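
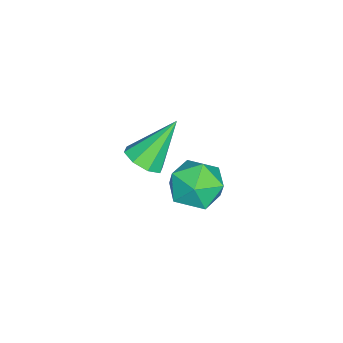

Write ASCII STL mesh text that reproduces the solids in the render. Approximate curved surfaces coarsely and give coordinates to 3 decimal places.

solid 
facet normal 0.439 -0.450 -0.778
outer loop
vertex 1.086 0.217 1.239
vertex 0.483 -0.103 1.084
vertex 0.783 0.503 0.903
endloop
endfacet
facet normal 0.508 0.826 0.245
outer loop
vertex 1.086 0.217 1.239
vertex 0.783 0.503 0.903
vertex -0.303 0.703 2.476
endloop
endfacet
facet normal 0.439 -0.450 -0.778
outer loop
vertex 0.783 0.503 0.903
vertex 0.483 -0.103 1.084
vertex 0.304 0.435 0.672
endloop
endfacet
facet normal -0.060 0.984 -0.166
outer loop
vertex 0.783 0.503 0.903
vertex 0.304 0.435 0.672
vertex -0.303 0.703 2.476
endloop
endfacet
facet normal 0.438 -0.450 -0.778
outer loop
vertex 0.304 0.435 0.672
vertex 0.483 -0.103 1.084
vertex -0.07 0.052 0.683
endloop
endfacet
facet normal -0.681 0.656 -0.327
outer loop
vertex 0.304 0.435 0.672
vertex -0.07 0.052 0.683
vertex -0.303 0.703 2.476
endloop
endfacet
facet normal 0.438 -0.449 -0.778
outer loop
vertex -0.07 0.052 0.683
vertex 0.483 -0.103 1.084
vertex -0.121 -0.422 0.928
endloop
endfacet
facet normal -0.989 0.034 -0.141
outer loop
vertex -0.07 0.052 0.683
vertex -0.121 -0.422 0.928
vertex -0.303 0.703 2.476
endloop
endfacet
facet normal 0.439 -0.451 -0.777
outer loop
vertex -0.121 -0.422 0.928
vertex 0.483 -0.103 1.084
vertex 0.182 -0.708 1.265
endloop
endfacet
facet normal -0.806 -0.520 0.283
outer loop
vertex -0.121 -0.422 0.928
vertex 0.182 -0.708 1.265
vertex -0.303 0.703 2.476
endloop
endfacet
facet normal 0.438 -0.451 -0.778
outer loop
vertex 0.182 -0.708 1.265
vertex 0.483 -0.103 1.084
vertex 0.661 -0.64 1.495
endloop
endfacet
facet normal -0.238 -0.678 0.695
outer loop
vertex 0.182 -0.708 1.265
vertex 0.661 -0.64 1.495
vertex -0.303 0.703 2.476
endloop
endfacet
facet normal 0.440 -0.450 -0.778
outer loop
vertex 0.661 -0.64 1.495
vertex 0.483 -0.103 1.084
vertex 1.035 -0.257 1.485
endloop
endfacet
facet normal 0.382 -0.351 0.855
outer loop
vertex 0.661 -0.64 1.495
vertex 1.035 -0.257 1.485
vertex -0.303 0.703 2.476
endloop
endfacet
facet normal 0.439 -0.451 -0.777
outer loop
vertex 1.035 -0.257 1.485
vertex 0.483 -0.103 1.084
vertex 1.086 0.217 1.239
endloop
endfacet
facet normal 0.691 0.273 0.669
outer loop
vertex 1.035 -0.257 1.485
vertex 1.086 0.217 1.239
vertex -0.303 0.703 2.476
endloop
endfacet
facet normal -0.747 0.070 0.662
outer loop
vertex -2.053 1.564 -1.454
vertex -1.988 0.562 -1.275
vertex -1.436 1.216 -0.721
endloop
endfacet
facet normal -0.372 0.677 0.635
outer loop
vertex -2.053 1.564 -1.454
vertex -1.436 1.216 -0.721
vertex -1.123 1.966 -1.337
endloop
endfacet
facet normal -0.393 0.919 -0.037
outer loop
vertex -2.053 1.564 -1.454
vertex -1.123 1.966 -1.337
vertex -1.482 1.775 -2.273
endloop
endfacet
facet normal -0.779 0.462 -0.424
outer loop
vertex -2.053 1.564 -1.454
vertex -1.482 1.775 -2.273
vertex -2.017 0.908 -2.234
endloop
endfacet
facet normal -0.998 -0.063 0.007
outer loop
vertex -2.053 1.564 -1.454
vertex -2.017 0.908 -2.234
vertex -1.988 0.562 -1.275
endloop
endfacet
facet normal 0.306 0.525 0.794
outer loop
vertex -1.123 1.966 -1.337
vertex -1.436 1.216 -0.721
vertex -0.483 1.212 -1.086
endloop
endfacet
facet normal -0.299 -0.457 0.838
outer loop
vertex -1.436 1.216 -0.721
vertex -1.988 0.562 -1.275
vertex -1.018 0.345 -1.047
endloop
endfacet
facet normal -0.706 -0.673 -0.221
outer loop
vertex -1.988 0.562 -1.275
vertex -2.017 0.908 -2.234
vertex -1.377 0.154 -1.983
endloop
endfacet
facet normal -0.351 0.176 -0.920
outer loop
vertex -2.017 0.908 -2.234
vertex -1.482 1.775 -2.273
vertex -1.064 0.904 -2.599
endloop
endfacet
facet normal 0.274 0.916 -0.292
outer loop
vertex -1.482 1.775 -2.273
vertex -1.123 1.966 -1.337
vertex -0.512 1.558 -2.045
endloop
endfacet
facet normal 0.779 -0.462 0.424
outer loop
vertex -0.447 0.556 -1.866
vertex -0.483 1.212 -1.086
vertex -1.018 0.345 -1.047
endloop
endfacet
facet normal 0.393 -0.919 0.037
outer loop
vertex -0.447 0.556 -1.866
vertex -1.018 0.345 -1.047
vertex -1.377 0.154 -1.983
endloop
endfacet
facet normal 0.372 -0.677 -0.635
outer loop
vertex -0.447 0.556 -1.866
vertex -1.377 0.154 -1.983
vertex -1.064 0.904 -2.599
endloop
endfacet
facet normal 0.747 -0.070 -0.662
outer loop
vertex -0.447 0.556 -1.866
vertex -1.064 0.904 -2.599
vertex -0.512 1.558 -2.045
endloop
endfacet
facet normal 0.998 0.063 -0.007
outer loop
vertex -0.447 0.556 -1.866
vertex -0.512 1.558 -2.045
vertex -0.483 1.212 -1.086
endloop
endfacet
facet normal 0.351 -0.176 0.920
outer loop
vertex -1.018 0.345 -1.047
vertex -0.483 1.212 -1.086
vertex -1.436 1.216 -0.721
endloop
endfacet
facet normal -0.274 -0.916 0.292
outer loop
vertex -1.377 0.154 -1.983
vertex -1.018 0.345 -1.047
vertex -1.988 0.562 -1.275
endloop
endfacet
facet normal -0.306 -0.525 -0.794
outer loop
vertex -1.064 0.904 -2.599
vertex -1.377 0.154 -1.983
vertex -2.017 0.908 -2.234
endloop
endfacet
facet normal 0.299 0.457 -0.838
outer loop
vertex -0.512 1.558 -2.045
vertex -1.064 0.904 -2.599
vertex -1.482 1.775 -2.273
endloop
endfacet
facet normal 0.706 0.673 0.221
outer loop
vertex -0.483 1.212 -1.086
vertex -0.512 1.558 -2.045
vertex -1.123 1.966 -1.337
endloop
endfacet

endsolid


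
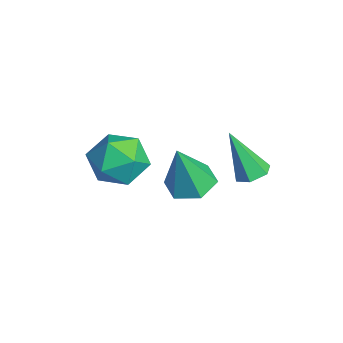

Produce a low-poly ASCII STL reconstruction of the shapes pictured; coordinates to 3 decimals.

solid 
facet normal 0.294 0.346 -0.891
outer loop
vertex 2.001 2.598 -2.334
vertex 1.427 2.869 -2.418
vertex 1.897 3.198 -2.135
endloop
endfacet
facet normal 0.825 -0.044 0.563
outer loop
vertex 2.001 2.598 -2.334
vertex 1.897 3.198 -2.135
vertex 0.853 2.191 -0.682
endloop
endfacet
facet normal 0.294 0.347 -0.891
outer loop
vertex 1.897 3.198 -2.135
vertex 1.427 2.869 -2.418
vertex 1.323 3.468 -2.219
endloop
endfacet
facet normal 0.237 0.710 0.663
outer loop
vertex 1.897 3.198 -2.135
vertex 1.323 3.468 -2.219
vertex 0.853 2.191 -0.682
endloop
endfacet
facet normal 0.294 0.347 -0.891
outer loop
vertex 1.323 3.468 -2.219
vertex 1.427 2.869 -2.418
vertex 0.853 3.139 -2.502
endloop
endfacet
facet normal -0.669 0.660 0.344
outer loop
vertex 1.323 3.468 -2.219
vertex 0.853 3.139 -2.502
vertex 0.853 2.191 -0.682
endloop
endfacet
facet normal 0.294 0.348 -0.890
outer loop
vertex 0.853 3.139 -2.502
vertex 1.427 2.869 -2.418
vertex 0.957 2.54 -2.702
endloop
endfacet
facet normal -0.986 -0.146 -0.076
outer loop
vertex 0.853 3.139 -2.502
vertex 0.957 2.54 -2.702
vertex 0.853 2.191 -0.682
endloop
endfacet
facet normal 0.294 0.348 -0.890
outer loop
vertex 0.957 2.54 -2.702
vertex 1.427 2.869 -2.418
vertex 1.531 2.269 -2.618
endloop
endfacet
facet normal -0.399 -0.900 -0.176
outer loop
vertex 0.957 2.54 -2.702
vertex 1.531 2.269 -2.618
vertex 0.853 2.191 -0.682
endloop
endfacet
facet normal 0.294 0.348 -0.890
outer loop
vertex 1.531 2.269 -2.618
vertex 1.427 2.869 -2.418
vertex 2.001 2.598 -2.334
endloop
endfacet
facet normal 0.508 -0.849 0.144
outer loop
vertex 1.531 2.269 -2.618
vertex 2.001 2.598 -2.334
vertex 0.853 2.191 -0.682
endloop
endfacet
facet normal -0.717 0.514 0.471
outer loop
vertex -2.027 -0.296 -3.208
vertex -2.143 -1.165 -2.436
vertex -1.388 -0.299 -2.231
endloop
endfacet
facet normal -0.247 0.955 0.164
outer loop
vertex -2.027 -0.296 -3.208
vertex -1.388 -0.299 -2.231
vertex -0.899 0.002 -3.247
endloop
endfacet
facet normal -0.233 0.812 -0.535
outer loop
vertex -2.027 -0.296 -3.208
vertex -0.899 0.002 -3.247
vertex -1.353 -0.678 -4.081
endloop
endfacet
facet normal -0.696 0.282 -0.661
outer loop
vertex -2.027 -0.296 -3.208
vertex -1.353 -0.678 -4.081
vertex -2.121 -1.399 -3.58
endloop
endfacet
facet normal -0.994 0.098 -0.039
outer loop
vertex -2.027 -0.296 -3.208
vertex -2.121 -1.399 -3.58
vertex -2.143 -1.165 -2.436
endloop
endfacet
facet normal 0.398 0.810 0.431
outer loop
vertex -0.899 0.002 -3.247
vertex -1.388 -0.299 -2.231
vertex -0.319 -0.681 -2.5
endloop
endfacet
facet normal -0.362 0.096 0.927
outer loop
vertex -1.388 -0.299 -2.231
vertex -2.143 -1.165 -2.436
vertex -1.087 -1.402 -1.999
endloop
endfacet
facet normal -0.811 -0.576 0.102
outer loop
vertex -2.143 -1.165 -2.436
vertex -2.121 -1.399 -3.58
vertex -1.541 -2.082 -2.833
endloop
endfacet
facet normal -0.327 -0.279 -0.903
outer loop
vertex -2.121 -1.399 -3.58
vertex -1.353 -0.678 -4.081
vertex -1.052 -1.781 -3.849
endloop
endfacet
facet normal 0.419 0.578 -0.700
outer loop
vertex -1.353 -0.678 -4.081
vertex -0.899 0.002 -3.247
vertex -0.297 -0.915 -3.644
endloop
endfacet
facet normal 0.696 -0.282 0.661
outer loop
vertex -0.413 -1.784 -2.872
vertex -0.319 -0.681 -2.5
vertex -1.087 -1.402 -1.999
endloop
endfacet
facet normal 0.233 -0.812 0.535
outer loop
vertex -0.413 -1.784 -2.872
vertex -1.087 -1.402 -1.999
vertex -1.541 -2.082 -2.833
endloop
endfacet
facet normal 0.247 -0.955 -0.164
outer loop
vertex -0.413 -1.784 -2.872
vertex -1.541 -2.082 -2.833
vertex -1.052 -1.781 -3.849
endloop
endfacet
facet normal 0.717 -0.514 -0.471
outer loop
vertex -0.413 -1.784 -2.872
vertex -1.052 -1.781 -3.849
vertex -0.297 -0.915 -3.644
endloop
endfacet
facet normal 0.994 -0.098 0.039
outer loop
vertex -0.413 -1.784 -2.872
vertex -0.297 -0.915 -3.644
vertex -0.319 -0.681 -2.5
endloop
endfacet
facet normal 0.327 0.279 0.903
outer loop
vertex -1.087 -1.402 -1.999
vertex -0.319 -0.681 -2.5
vertex -1.388 -0.299 -2.231
endloop
endfacet
facet normal -0.419 -0.578 0.700
outer loop
vertex -1.541 -2.082 -2.833
vertex -1.087 -1.402 -1.999
vertex -2.143 -1.165 -2.436
endloop
endfacet
facet normal -0.398 -0.810 -0.431
outer loop
vertex -1.052 -1.781 -3.849
vertex -1.541 -2.082 -2.833
vertex -2.121 -1.399 -3.58
endloop
endfacet
facet normal 0.362 -0.096 -0.927
outer loop
vertex -0.297 -0.915 -3.644
vertex -1.052 -1.781 -3.849
vertex -1.353 -0.678 -4.081
endloop
endfacet
facet normal 0.811 0.576 -0.102
outer loop
vertex -0.319 -0.681 -2.5
vertex -0.297 -0.915 -3.644
vertex -0.899 0.002 -3.247
endloop
endfacet
facet normal -0.139 0.272 -0.952
outer loop
vertex -0.479 1.638 -5.036
vertex -1.427 1.528 -4.929
vertex -1.018 2.377 -4.746
endloop
endfacet
facet normal 0.810 0.438 0.391
outer loop
vertex -0.479 1.638 -5.036
vertex -1.018 2.377 -4.746
vertex -1.133 0.952 -2.911
endloop
endfacet
facet normal -0.138 0.272 -0.952
outer loop
vertex -1.018 2.377 -4.746
vertex -1.427 1.528 -4.929
vertex -1.966 2.268 -4.64
endloop
endfacet
facet normal -0.022 0.790 0.612
outer loop
vertex -1.018 2.377 -4.746
vertex -1.966 2.268 -4.64
vertex -1.133 0.952 -2.911
endloop
endfacet
facet normal -0.138 0.272 -0.952
outer loop
vertex -1.966 2.268 -4.64
vertex -1.427 1.528 -4.929
vertex -2.374 1.419 -4.823
endloop
endfacet
facet normal -0.782 0.253 0.569
outer loop
vertex -1.966 2.268 -4.64
vertex -2.374 1.419 -4.823
vertex -1.133 0.952 -2.911
endloop
endfacet
facet normal -0.138 0.273 -0.952
outer loop
vertex -2.374 1.419 -4.823
vertex -1.427 1.528 -4.929
vertex -1.835 0.679 -5.113
endloop
endfacet
facet normal -0.709 -0.636 0.305
outer loop
vertex -2.374 1.419 -4.823
vertex -1.835 0.679 -5.113
vertex -1.133 0.952 -2.911
endloop
endfacet
facet normal -0.138 0.273 -0.952
outer loop
vertex -1.835 0.679 -5.113
vertex -1.427 1.528 -4.929
vertex -0.887 0.789 -5.219
endloop
endfacet
facet normal 0.124 -0.989 0.083
outer loop
vertex -1.835 0.679 -5.113
vertex -0.887 0.789 -5.219
vertex -1.133 0.952 -2.911
endloop
endfacet
facet normal -0.139 0.272 -0.952
outer loop
vertex -0.887 0.789 -5.219
vertex -1.427 1.528 -4.929
vertex -0.479 1.638 -5.036
endloop
endfacet
facet normal 0.883 -0.452 0.126
outer loop
vertex -0.887 0.789 -5.219
vertex -0.479 1.638 -5.036
vertex -1.133 0.952 -2.911
endloop
endfacet

endsolid


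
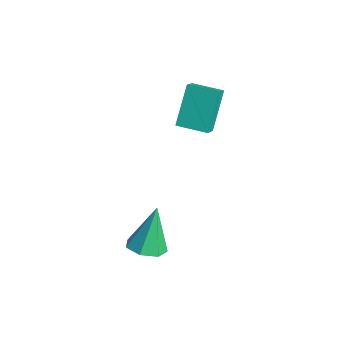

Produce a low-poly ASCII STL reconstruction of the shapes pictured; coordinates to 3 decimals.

solid 
facet normal 0.205 -0.371 -0.906
outer loop
vertex 2.803 -0.328 -3.177
vertex 2.257 -1.013 -3.02
vertex 2.067 -0.224 -3.386
endloop
endfacet
facet normal 0.136 0.991 0.016
outer loop
vertex 2.803 -0.328 -3.177
vertex 2.067 -0.224 -3.386
vertex 1.823 -0.227 -1.1
endloop
endfacet
facet normal 0.205 -0.371 -0.906
outer loop
vertex 2.067 -0.224 -3.386
vertex 2.257 -1.013 -3.02
vertex 1.474 -0.714 -3.32
endloop
endfacet
facet normal -0.640 0.765 -0.067
outer loop
vertex 2.067 -0.224 -3.386
vertex 1.474 -0.714 -3.32
vertex 1.823 -0.227 -1.1
endloop
endfacet
facet normal 0.205 -0.371 -0.906
outer loop
vertex 1.474 -0.714 -3.32
vertex 2.257 -1.013 -3.02
vertex 1.471 -1.429 -3.028
endloop
endfacet
facet normal -0.988 0.062 0.142
outer loop
vertex 1.474 -0.714 -3.32
vertex 1.471 -1.429 -3.028
vertex 1.823 -0.227 -1.1
endloop
endfacet
facet normal 0.205 -0.371 -0.906
outer loop
vertex 1.471 -1.429 -3.028
vertex 2.257 -1.013 -3.02
vertex 2.06 -1.831 -2.73
endloop
endfacet
facet normal -0.647 -0.588 0.485
outer loop
vertex 1.471 -1.429 -3.028
vertex 2.06 -1.831 -2.73
vertex 1.823 -0.227 -1.1
endloop
endfacet
facet normal 0.205 -0.371 -0.906
outer loop
vertex 2.06 -1.831 -2.73
vertex 2.257 -1.013 -3.02
vertex 2.798 -1.616 -2.651
endloop
endfacet
facet normal 0.128 -0.698 0.705
outer loop
vertex 2.06 -1.831 -2.73
vertex 2.798 -1.616 -2.651
vertex 1.823 -0.227 -1.1
endloop
endfacet
facet normal 0.205 -0.371 -0.906
outer loop
vertex 2.798 -1.616 -2.651
vertex 2.257 -1.013 -3.02
vertex 3.128 -0.947 -2.85
endloop
endfacet
facet normal 0.751 -0.182 0.635
outer loop
vertex 2.798 -1.616 -2.651
vertex 3.128 -0.947 -2.85
vertex 1.823 -0.227 -1.1
endloop
endfacet
facet normal 0.205 -0.371 -0.906
outer loop
vertex 3.128 -0.947 -2.85
vertex 2.257 -1.013 -3.02
vertex 2.803 -0.328 -3.177
endloop
endfacet
facet normal 0.754 0.569 0.328
outer loop
vertex 3.128 -0.947 -2.85
vertex 2.803 -0.328 -3.177
vertex 1.823 -0.227 -1.1
endloop
endfacet
facet normal -0.521 0.581 -0.625
outer loop
vertex -2.712 4.187 1.163
vertex -1.626 5.1 1.106
vertex -1.925 3.149 -0.458
endloop
endfacet
facet normal -0.765 -0.643 0.041
outer loop
vertex -1.414 2.58 0.154
vertex -2.712 4.187 1.163
vertex -1.925 3.149 -0.458
endloop
endfacet
facet normal -0.522 0.581 -0.625
outer loop
vertex -1.925 3.149 -0.458
vertex -1.626 5.1 1.106
vertex -0.839 4.062 -0.516
endloop
endfacet
facet normal 0.378 -0.499 -0.780
outer loop
vertex -0.839 4.062 -0.516
vertex -1.414 2.58 0.154
vertex -1.925 3.149 -0.458
endloop
endfacet
facet normal -0.378 0.499 0.780
outer loop
vertex -2.712 4.187 1.163
vertex -1.115 4.531 1.718
vertex -1.626 5.1 1.106
endloop
endfacet
facet normal -0.765 -0.643 0.041
outer loop
vertex -2.201 3.618 1.776
vertex -2.712 4.187 1.163
vertex -1.414 2.58 0.154
endloop
endfacet
facet normal -0.378 0.500 0.779
outer loop
vertex -2.201 3.618 1.776
vertex -1.115 4.531 1.718
vertex -2.712 4.187 1.163
endloop
endfacet
facet normal 0.765 0.643 -0.041
outer loop
vertex -1.626 5.1 1.106
vertex -1.115 4.531 1.718
vertex -0.839 4.062 -0.516
endloop
endfacet
facet normal 0.379 -0.499 -0.779
outer loop
vertex -0.328 3.493 0.097
vertex -1.414 2.58 0.154
vertex -0.839 4.062 -0.516
endloop
endfacet
facet normal 0.765 0.643 -0.041
outer loop
vertex -0.839 4.062 -0.516
vertex -1.115 4.531 1.718
vertex -0.328 3.493 0.097
endloop
endfacet
facet normal 0.521 -0.581 0.625
outer loop
vertex -0.328 3.493 0.097
vertex -2.201 3.618 1.776
vertex -1.414 2.58 0.154
endloop
endfacet
facet normal 0.522 -0.581 0.625
outer loop
vertex -1.115 4.531 1.718
vertex -2.201 3.618 1.776
vertex -0.328 3.493 0.097
endloop
endfacet

endsolid


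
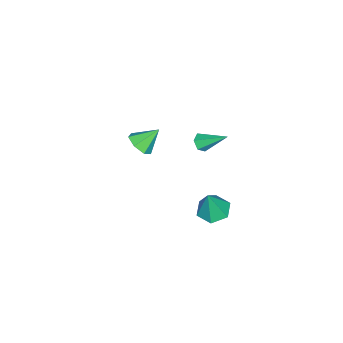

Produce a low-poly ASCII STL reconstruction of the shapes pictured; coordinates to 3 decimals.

solid 
facet normal 0.051 -0.809 -0.586
outer loop
vertex 0.36 0.854 2.185
vertex 0.17 0.562 2.572
vertex -0.154 0.787 2.233
endloop
endfacet
facet normal -0.158 0.771 -0.617
outer loop
vertex 0.36 0.854 2.185
vertex -0.154 0.787 2.233
vertex 0.09 1.858 3.508
endloop
endfacet
facet normal 0.049 -0.810 -0.585
outer loop
vertex -0.154 0.787 2.233
vertex 0.17 0.562 2.572
vertex -0.343 0.496 2.62
endloop
endfacet
facet normal -0.909 0.388 -0.152
outer loop
vertex -0.154 0.787 2.233
vertex -0.343 0.496 2.62
vertex 0.09 1.858 3.508
endloop
endfacet
facet normal 0.049 -0.810 -0.585
outer loop
vertex -0.343 0.496 2.62
vertex 0.17 0.562 2.572
vertex -0.019 0.271 2.959
endloop
endfacet
facet normal -0.765 -0.163 0.623
outer loop
vertex -0.343 0.496 2.62
vertex -0.019 0.271 2.959
vertex 0.09 1.858 3.508
endloop
endfacet
facet normal 0.051 -0.810 -0.584
outer loop
vertex -0.019 0.271 2.959
vertex 0.17 0.562 2.572
vertex 0.494 0.338 2.911
endloop
endfacet
facet normal 0.131 -0.332 0.934
outer loop
vertex -0.019 0.271 2.959
vertex 0.494 0.338 2.911
vertex 0.09 1.858 3.508
endloop
endfacet
facet normal 0.051 -0.810 -0.584
outer loop
vertex 0.494 0.338 2.911
vertex 0.17 0.562 2.572
vertex 0.684 0.629 2.524
endloop
endfacet
facet normal 0.881 0.050 0.470
outer loop
vertex 0.494 0.338 2.911
vertex 0.684 0.629 2.524
vertex 0.09 1.858 3.508
endloop
endfacet
facet normal 0.051 -0.809 -0.586
outer loop
vertex 0.684 0.629 2.524
vertex 0.17 0.562 2.572
vertex 0.36 0.854 2.185
endloop
endfacet
facet normal 0.738 0.602 -0.306
outer loop
vertex 0.684 0.629 2.524
vertex 0.36 0.854 2.185
vertex 0.09 1.858 3.508
endloop
endfacet
facet normal -0.305 0.048 -0.951
outer loop
vertex 4.185 2.954 1.268
vertex 3.432 2.727 1.498
vertex 3.631 3.522 1.474
endloop
endfacet
facet normal 0.737 0.635 0.231
outer loop
vertex 4.185 2.954 1.268
vertex 3.631 3.522 1.474
vertex 3.908 2.653 2.982
endloop
endfacet
facet normal -0.304 0.047 -0.951
outer loop
vertex 3.631 3.522 1.474
vertex 3.432 2.727 1.498
vertex 2.877 3.295 1.704
endloop
endfacet
facet normal -0.101 0.854 0.511
outer loop
vertex 3.631 3.522 1.474
vertex 2.877 3.295 1.704
vertex 3.908 2.653 2.982
endloop
endfacet
facet normal -0.305 0.047 -0.951
outer loop
vertex 2.877 3.295 1.704
vertex 3.432 2.727 1.498
vertex 2.678 2.5 1.729
endloop
endfacet
facet normal -0.711 0.199 0.674
outer loop
vertex 2.877 3.295 1.704
vertex 2.678 2.5 1.729
vertex 3.908 2.653 2.982
endloop
endfacet
facet normal -0.306 0.048 -0.951
outer loop
vertex 2.678 2.5 1.729
vertex 3.432 2.727 1.498
vertex 3.233 1.932 1.522
endloop
endfacet
facet normal -0.483 -0.675 0.557
outer loop
vertex 2.678 2.5 1.729
vertex 3.233 1.932 1.522
vertex 3.908 2.653 2.982
endloop
endfacet
facet normal -0.305 0.048 -0.951
outer loop
vertex 3.233 1.932 1.522
vertex 3.432 2.727 1.498
vertex 3.986 2.159 1.292
endloop
endfacet
facet normal 0.354 -0.893 0.277
outer loop
vertex 3.233 1.932 1.522
vertex 3.986 2.159 1.292
vertex 3.908 2.653 2.982
endloop
endfacet
facet normal -0.305 0.048 -0.951
outer loop
vertex 3.986 2.159 1.292
vertex 3.432 2.727 1.498
vertex 4.185 2.954 1.268
endloop
endfacet
facet normal 0.965 -0.238 0.114
outer loop
vertex 3.986 2.159 1.292
vertex 4.185 2.954 1.268
vertex 3.908 2.653 2.982
endloop
endfacet
facet normal 0.488 -0.544 -0.682
outer loop
vertex -1.102 -3.611 -0.73
vertex -1.753 -3.635 -1.177
vertex -1.169 -3.102 -1.184
endloop
endfacet
facet normal 0.537 0.600 0.593
outer loop
vertex -1.102 -3.611 -0.73
vertex -1.169 -3.102 -1.184
vertex -2.407 -2.905 -0.263
endloop
endfacet
facet normal 0.488 -0.544 -0.682
outer loop
vertex -1.169 -3.102 -1.184
vertex -1.753 -3.635 -1.177
vertex -1.676 -2.994 -1.633
endloop
endfacet
facet normal 0.181 0.983 0.033
outer loop
vertex -1.169 -3.102 -1.184
vertex -1.676 -2.994 -1.633
vertex -2.407 -2.905 -0.263
endloop
endfacet
facet normal 0.489 -0.544 -0.682
outer loop
vertex -1.676 -2.994 -1.633
vertex -1.753 -3.635 -1.177
vertex -2.24 -3.368 -1.739
endloop
endfacet
facet normal -0.484 0.818 -0.311
outer loop
vertex -1.676 -2.994 -1.633
vertex -2.24 -3.368 -1.739
vertex -2.407 -2.905 -0.263
endloop
endfacet
facet normal 0.488 -0.545 -0.682
outer loop
vertex -2.24 -3.368 -1.739
vertex -1.753 -3.635 -1.177
vertex -2.438 -3.943 -1.421
endloop
endfacet
facet normal -0.956 0.230 -0.180
outer loop
vertex -2.24 -3.368 -1.739
vertex -2.438 -3.943 -1.421
vertex -2.407 -2.905 -0.263
endloop
endfacet
facet normal 0.488 -0.544 -0.683
outer loop
vertex -2.438 -3.943 -1.421
vertex -1.753 -3.635 -1.177
vertex -2.119 -4.286 -0.92
endloop
endfacet
facet normal -0.881 -0.340 0.328
outer loop
vertex -2.438 -3.943 -1.421
vertex -2.119 -4.286 -0.92
vertex -2.407 -2.905 -0.263
endloop
endfacet
facet normal 0.489 -0.544 -0.682
outer loop
vertex -2.119 -4.286 -0.92
vertex -1.753 -3.635 -1.177
vertex -1.525 -4.138 -0.612
endloop
endfacet
facet normal -0.315 -0.461 0.830
outer loop
vertex -2.119 -4.286 -0.92
vertex -1.525 -4.138 -0.612
vertex -2.407 -2.905 -0.263
endloop
endfacet
facet normal 0.488 -0.545 -0.682
outer loop
vertex -1.525 -4.138 -0.612
vertex -1.753 -3.635 -1.177
vertex -1.102 -3.611 -0.73
endloop
endfacet
facet normal 0.316 -0.042 0.948
outer loop
vertex -1.525 -4.138 -0.612
vertex -1.102 -3.611 -0.73
vertex -2.407 -2.905 -0.263
endloop
endfacet

endsolid


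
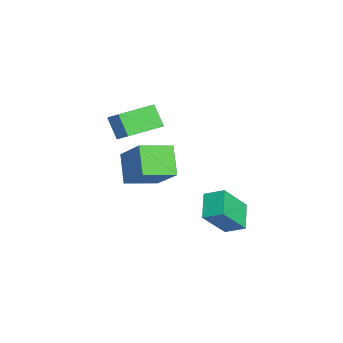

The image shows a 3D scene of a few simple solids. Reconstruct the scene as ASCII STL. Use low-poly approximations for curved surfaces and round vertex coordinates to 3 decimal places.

solid 
facet normal -0.587 0.809 0.008
outer loop
vertex -4.076 -2.387 2.093
vertex -3.389 -1.894 2.645
vertex -3.519 -1.972 1.03
endloop
endfacet
facet normal -0.680 -0.488 -0.547
outer loop
vertex -2.391 -3.526 1.015
vertex -4.076 -2.387 2.093
vertex -3.519 -1.972 1.03
endloop
endfacet
facet normal -0.587 0.809 0.008
outer loop
vertex -3.519 -1.972 1.03
vertex -3.389 -1.894 2.645
vertex -2.832 -1.479 1.583
endloop
endfacet
facet normal 0.439 0.327 -0.837
outer loop
vertex -2.832 -1.479 1.583
vertex -2.391 -3.526 1.015
vertex -3.519 -1.972 1.03
endloop
endfacet
facet normal -0.439 -0.326 0.837
outer loop
vertex -4.076 -2.387 2.093
vertex -2.261 -3.448 2.63
vertex -3.389 -1.894 2.645
endloop
endfacet
facet normal -0.680 -0.488 -0.547
outer loop
vertex -2.948 -3.941 2.077
vertex -4.076 -2.387 2.093
vertex -2.391 -3.526 1.015
endloop
endfacet
facet normal -0.439 -0.327 0.837
outer loop
vertex -2.948 -3.941 2.077
vertex -2.261 -3.448 2.63
vertex -4.076 -2.387 2.093
endloop
endfacet
facet normal 0.680 0.488 0.547
outer loop
vertex -3.389 -1.894 2.645
vertex -2.261 -3.448 2.63
vertex -2.832 -1.479 1.583
endloop
endfacet
facet normal 0.438 0.327 -0.837
outer loop
vertex -1.704 -3.033 1.567
vertex -2.391 -3.526 1.015
vertex -2.832 -1.479 1.583
endloop
endfacet
facet normal 0.680 0.488 0.547
outer loop
vertex -2.832 -1.479 1.583
vertex -2.261 -3.448 2.63
vertex -1.704 -3.033 1.567
endloop
endfacet
facet normal 0.587 -0.809 -0.008
outer loop
vertex -1.704 -3.033 1.567
vertex -2.948 -3.941 2.077
vertex -2.391 -3.526 1.015
endloop
endfacet
facet normal 0.587 -0.809 -0.008
outer loop
vertex -2.261 -3.448 2.63
vertex -2.948 -3.941 2.077
vertex -1.704 -3.033 1.567
endloop
endfacet
facet normal -0.430 0.524 -0.735
outer loop
vertex 0.883 1.974 -1.254
vertex 2.041 1.88 -1.998
vertex 0.55 1.125 -1.664
endloop
endfacet
facet normal -0.839 0.068 0.540
outer loop
vertex 1.359 0.14 -0.282
vertex 0.883 1.974 -1.254
vertex 0.55 1.125 -1.664
endloop
endfacet
facet normal -0.430 0.524 -0.735
outer loop
vertex 0.55 1.125 -1.664
vertex 2.041 1.88 -1.998
vertex 1.708 1.031 -2.409
endloop
endfacet
facet normal -0.333 -0.849 -0.410
outer loop
vertex 1.708 1.031 -2.409
vertex 1.359 0.14 -0.282
vertex 0.55 1.125 -1.664
endloop
endfacet
facet normal 0.333 0.849 0.410
outer loop
vertex 0.883 1.974 -1.254
vertex 2.85 0.895 -0.616
vertex 2.041 1.88 -1.998
endloop
endfacet
facet normal -0.839 0.068 0.539
outer loop
vertex 1.692 0.989 0.129
vertex 0.883 1.974 -1.254
vertex 1.359 0.14 -0.282
endloop
endfacet
facet normal 0.333 0.849 0.410
outer loop
vertex 1.692 0.989 0.129
vertex 2.85 0.895 -0.616
vertex 0.883 1.974 -1.254
endloop
endfacet
facet normal 0.839 -0.068 -0.540
outer loop
vertex 2.041 1.88 -1.998
vertex 2.85 0.895 -0.616
vertex 1.708 1.031 -2.409
endloop
endfacet
facet normal -0.333 -0.849 -0.410
outer loop
vertex 2.517 0.046 -1.026
vertex 1.359 0.14 -0.282
vertex 1.708 1.031 -2.409
endloop
endfacet
facet normal 0.839 -0.069 -0.540
outer loop
vertex 1.708 1.031 -2.409
vertex 2.85 0.895 -0.616
vertex 2.517 0.046 -1.026
endloop
endfacet
facet normal 0.430 -0.524 0.735
outer loop
vertex 2.517 0.046 -1.026
vertex 1.692 0.989 0.129
vertex 1.359 0.14 -0.282
endloop
endfacet
facet normal 0.430 -0.524 0.735
outer loop
vertex 2.85 0.895 -0.616
vertex 1.692 0.989 0.129
vertex 2.517 0.046 -1.026
endloop
endfacet
facet normal -0.656 -0.412 -0.633
outer loop
vertex 0.795 -3.327 1.829
vertex 0.233 -1.922 1.497
vertex 1.828 -3.189 0.669
endloop
endfacet
facet normal 0.363 -0.907 0.215
outer loop
vertex 3.087 -2.398 1.883
vertex 0.795 -3.327 1.829
vertex 1.828 -3.189 0.669
endloop
endfacet
facet normal -0.656 -0.412 -0.632
outer loop
vertex 1.828 -3.189 0.669
vertex 0.233 -1.922 1.497
vertex 1.266 -1.784 0.336
endloop
endfacet
facet normal 0.662 0.088 -0.744
outer loop
vertex 1.266 -1.784 0.336
vertex 3.087 -2.398 1.883
vertex 1.828 -3.189 0.669
endloop
endfacet
facet normal -0.662 -0.089 0.744
outer loop
vertex 0.795 -3.327 1.829
vertex 1.492 -1.131 2.711
vertex 0.233 -1.922 1.497
endloop
endfacet
facet normal 0.363 -0.907 0.215
outer loop
vertex 2.054 -2.536 3.044
vertex 0.795 -3.327 1.829
vertex 3.087 -2.398 1.883
endloop
endfacet
facet normal -0.662 -0.089 0.744
outer loop
vertex 2.054 -2.536 3.044
vertex 1.492 -1.131 2.711
vertex 0.795 -3.327 1.829
endloop
endfacet
facet normal -0.363 0.907 -0.215
outer loop
vertex 0.233 -1.922 1.497
vertex 1.492 -1.131 2.711
vertex 1.266 -1.784 0.336
endloop
endfacet
facet normal 0.662 0.089 -0.744
outer loop
vertex 2.525 -0.993 1.551
vertex 3.087 -2.398 1.883
vertex 1.266 -1.784 0.336
endloop
endfacet
facet normal -0.362 0.907 -0.215
outer loop
vertex 1.266 -1.784 0.336
vertex 1.492 -1.131 2.711
vertex 2.525 -0.993 1.551
endloop
endfacet
facet normal 0.656 0.412 0.633
outer loop
vertex 2.525 -0.993 1.551
vertex 2.054 -2.536 3.044
vertex 3.087 -2.398 1.883
endloop
endfacet
facet normal 0.656 0.412 0.633
outer loop
vertex 1.492 -1.131 2.711
vertex 2.054 -2.536 3.044
vertex 2.525 -0.993 1.551
endloop
endfacet

endsolid


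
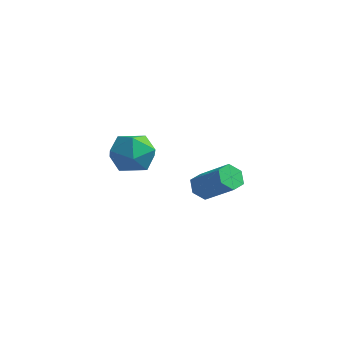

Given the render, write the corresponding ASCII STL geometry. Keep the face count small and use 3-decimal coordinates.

solid 
facet normal -0.566 0.684 0.462
outer loop
vertex -3.126 -2.42 -2.083
vertex -3.287 -3.167 -1.174
vertex -2.37 -2.413 -1.167
endloop
endfacet
facet normal -0.072 0.996 0.052
outer loop
vertex -3.126 -2.42 -2.083
vertex -2.37 -2.413 -1.167
vertex -1.958 -2.325 -2.279
endloop
endfacet
facet normal -0.166 0.769 -0.618
outer loop
vertex -3.126 -2.42 -2.083
vertex -1.958 -2.325 -2.279
vertex -2.621 -3.025 -2.972
endloop
endfacet
facet normal -0.716 0.316 -0.622
outer loop
vertex -3.126 -2.42 -2.083
vertex -2.621 -3.025 -2.972
vertex -3.443 -3.546 -2.29
endloop
endfacet
facet normal -0.964 0.263 0.045
outer loop
vertex -3.126 -2.42 -2.083
vertex -3.443 -3.546 -2.29
vertex -3.287 -3.167 -1.174
endloop
endfacet
facet normal 0.569 0.776 0.272
outer loop
vertex -1.958 -2.325 -2.279
vertex -2.37 -2.413 -1.167
vertex -1.397 -3.014 -1.49
endloop
endfacet
facet normal -0.228 0.269 0.936
outer loop
vertex -2.37 -2.413 -1.167
vertex -3.287 -3.167 -1.174
vertex -2.219 -3.535 -0.808
endloop
endfacet
facet normal -0.873 -0.411 0.262
outer loop
vertex -3.287 -3.167 -1.174
vertex -3.443 -3.546 -2.29
vertex -2.882 -4.235 -1.501
endloop
endfacet
facet normal -0.473 -0.326 -0.819
outer loop
vertex -3.443 -3.546 -2.29
vertex -2.621 -3.025 -2.972
vertex -2.47 -4.147 -2.613
endloop
endfacet
facet normal 0.419 0.407 -0.812
outer loop
vertex -2.621 -3.025 -2.972
vertex -1.958 -2.325 -2.279
vertex -1.553 -3.393 -2.606
endloop
endfacet
facet normal 0.716 -0.316 0.622
outer loop
vertex -1.714 -4.14 -1.697
vertex -1.397 -3.014 -1.49
vertex -2.219 -3.535 -0.808
endloop
endfacet
facet normal 0.166 -0.769 0.618
outer loop
vertex -1.714 -4.14 -1.697
vertex -2.219 -3.535 -0.808
vertex -2.882 -4.235 -1.501
endloop
endfacet
facet normal 0.072 -0.996 -0.052
outer loop
vertex -1.714 -4.14 -1.697
vertex -2.882 -4.235 -1.501
vertex -2.47 -4.147 -2.613
endloop
endfacet
facet normal 0.566 -0.684 -0.462
outer loop
vertex -1.714 -4.14 -1.697
vertex -2.47 -4.147 -2.613
vertex -1.553 -3.393 -2.606
endloop
endfacet
facet normal 0.964 -0.263 -0.045
outer loop
vertex -1.714 -4.14 -1.697
vertex -1.553 -3.393 -2.606
vertex -1.397 -3.014 -1.49
endloop
endfacet
facet normal 0.473 0.326 0.819
outer loop
vertex -2.219 -3.535 -0.808
vertex -1.397 -3.014 -1.49
vertex -2.37 -2.413 -1.167
endloop
endfacet
facet normal -0.419 -0.407 0.812
outer loop
vertex -2.882 -4.235 -1.501
vertex -2.219 -3.535 -0.808
vertex -3.287 -3.167 -1.174
endloop
endfacet
facet normal -0.569 -0.776 -0.272
outer loop
vertex -2.47 -4.147 -2.613
vertex -2.882 -4.235 -1.501
vertex -3.443 -3.546 -2.29
endloop
endfacet
facet normal 0.228 -0.269 -0.936
outer loop
vertex -1.553 -3.393 -2.606
vertex -2.47 -4.147 -2.613
vertex -2.621 -3.025 -2.972
endloop
endfacet
facet normal 0.873 0.411 -0.262
outer loop
vertex -1.397 -3.014 -1.49
vertex -1.553 -3.393 -2.606
vertex -1.958 -2.325 -2.279
endloop
endfacet
facet normal -0.803 0.079 -0.590
outer loop
vertex 2.043 -3.516 -2.866
vertex 1.675 -3.886 -2.415
vertex 1.701 -3.198 -2.358
endloop
endfacet
facet normal 0.330 0.884 -0.331
outer loop
vertex 2.043 -3.516 -2.866
vertex 1.701 -3.198 -2.358
vertex 3.553 -3.665 -1.757
endloop
endfacet
facet normal 0.330 0.884 -0.331
outer loop
vertex 3.553 -3.665 -1.757
vertex 1.701 -3.198 -2.358
vertex 3.212 -3.347 -1.249
endloop
endfacet
facet normal 0.804 -0.080 0.589
outer loop
vertex 3.553 -3.665 -1.757
vertex 3.212 -3.347 -1.249
vertex 3.185 -4.034 -1.305
endloop
endfacet
facet normal -0.804 0.079 -0.590
outer loop
vertex 1.701 -3.198 -2.358
vertex 1.675 -3.886 -2.415
vertex 1.333 -3.568 -1.906
endloop
endfacet
facet normal -0.264 0.841 0.473
outer loop
vertex 1.701 -3.198 -2.358
vertex 1.333 -3.568 -1.906
vertex 3.212 -3.347 -1.249
endloop
endfacet
facet normal -0.264 0.841 0.472
outer loop
vertex 3.212 -3.347 -1.249
vertex 1.333 -3.568 -1.906
vertex 2.843 -3.716 -0.797
endloop
endfacet
facet normal 0.803 -0.080 0.591
outer loop
vertex 3.212 -3.347 -1.249
vertex 2.843 -3.716 -0.797
vertex 3.185 -4.034 -1.305
endloop
endfacet
facet normal -0.804 0.079 -0.590
outer loop
vertex 1.333 -3.568 -1.906
vertex 1.675 -3.886 -2.415
vertex 1.307 -4.255 -1.963
endloop
endfacet
facet normal -0.594 -0.044 0.803
outer loop
vertex 1.333 -3.568 -1.906
vertex 1.307 -4.255 -1.963
vertex 2.843 -3.716 -0.797
endloop
endfacet
facet normal -0.594 -0.044 0.803
outer loop
vertex 2.843 -3.716 -0.797
vertex 1.307 -4.255 -1.963
vertex 2.817 -4.404 -0.854
endloop
endfacet
facet normal 0.803 -0.079 0.590
outer loop
vertex 2.843 -3.716 -0.797
vertex 2.817 -4.404 -0.854
vertex 3.185 -4.034 -1.305
endloop
endfacet
facet normal -0.804 0.080 -0.589
outer loop
vertex 1.307 -4.255 -1.963
vertex 1.675 -3.886 -2.415
vertex 1.648 -4.573 -2.471
endloop
endfacet
facet normal -0.331 -0.884 0.331
outer loop
vertex 1.307 -4.255 -1.963
vertex 1.648 -4.573 -2.471
vertex 2.817 -4.404 -0.854
endloop
endfacet
facet normal -0.330 -0.884 0.331
outer loop
vertex 2.817 -4.404 -0.854
vertex 1.648 -4.573 -2.471
vertex 3.159 -4.722 -1.362
endloop
endfacet
facet normal 0.803 -0.079 0.590
outer loop
vertex 2.817 -4.404 -0.854
vertex 3.159 -4.722 -1.362
vertex 3.185 -4.034 -1.305
endloop
endfacet
facet normal -0.803 0.080 -0.591
outer loop
vertex 1.648 -4.573 -2.471
vertex 1.675 -3.886 -2.415
vertex 2.017 -4.204 -2.923
endloop
endfacet
facet normal 0.263 -0.841 -0.472
outer loop
vertex 1.648 -4.573 -2.471
vertex 2.017 -4.204 -2.923
vertex 3.159 -4.722 -1.362
endloop
endfacet
facet normal 0.265 -0.841 -0.473
outer loop
vertex 3.159 -4.722 -1.362
vertex 2.017 -4.204 -2.923
vertex 3.527 -4.352 -1.814
endloop
endfacet
facet normal 0.804 -0.079 0.590
outer loop
vertex 3.159 -4.722 -1.362
vertex 3.527 -4.352 -1.814
vertex 3.185 -4.034 -1.305
endloop
endfacet
facet normal -0.803 0.079 -0.590
outer loop
vertex 2.017 -4.204 -2.923
vertex 1.675 -3.886 -2.415
vertex 2.043 -3.516 -2.866
endloop
endfacet
facet normal 0.594 0.044 -0.803
outer loop
vertex 2.017 -4.204 -2.923
vertex 2.043 -3.516 -2.866
vertex 3.527 -4.352 -1.814
endloop
endfacet
facet normal 0.594 0.044 -0.803
outer loop
vertex 3.527 -4.352 -1.814
vertex 2.043 -3.516 -2.866
vertex 3.553 -3.665 -1.757
endloop
endfacet
facet normal 0.804 -0.079 0.590
outer loop
vertex 3.527 -4.352 -1.814
vertex 3.553 -3.665 -1.757
vertex 3.185 -4.034 -1.305
endloop
endfacet

endsolid


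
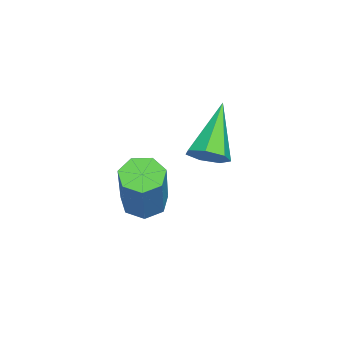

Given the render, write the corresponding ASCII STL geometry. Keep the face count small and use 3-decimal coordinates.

solid 
facet normal 0.775 -0.075 -0.627
outer loop
vertex -0.68 1.214 -1.878
vertex -1.133 1.209 -2.437
vertex -0.82 1.773 -2.118
endloop
endfacet
facet normal 0.343 0.442 0.829
outer loop
vertex -0.68 1.214 -1.878
vertex -0.82 1.773 -2.118
vertex -2.807 1.371 -1.083
endloop
endfacet
facet normal 0.775 -0.076 -0.627
outer loop
vertex -0.82 1.773 -2.118
vertex -1.133 1.209 -2.437
vertex -1.196 1.907 -2.599
endloop
endfacet
facet normal -0.039 0.954 0.296
outer loop
vertex -0.82 1.773 -2.118
vertex -1.196 1.907 -2.599
vertex -2.807 1.371 -1.083
endloop
endfacet
facet normal 0.776 -0.075 -0.627
outer loop
vertex -1.196 1.907 -2.599
vertex -1.133 1.209 -2.437
vertex -1.524 1.516 -2.958
endloop
endfacet
facet normal -0.558 0.764 -0.323
outer loop
vertex -1.196 1.907 -2.599
vertex -1.524 1.516 -2.958
vertex -2.807 1.371 -1.083
endloop
endfacet
facet normal 0.776 -0.076 -0.627
outer loop
vertex -1.524 1.516 -2.958
vertex -1.133 1.209 -2.437
vertex -1.558 0.893 -2.925
endloop
endfacet
facet normal -0.826 0.015 -0.564
outer loop
vertex -1.524 1.516 -2.958
vertex -1.558 0.893 -2.925
vertex -2.807 1.371 -1.083
endloop
endfacet
facet normal 0.776 -0.075 -0.627
outer loop
vertex -1.558 0.893 -2.925
vertex -1.133 1.209 -2.437
vertex -1.272 0.508 -2.525
endloop
endfacet
facet normal -0.639 -0.729 -0.244
outer loop
vertex -1.558 0.893 -2.925
vertex -1.272 0.508 -2.525
vertex -2.807 1.371 -1.083
endloop
endfacet
facet normal 0.775 -0.075 -0.627
outer loop
vertex -1.272 0.508 -2.525
vertex -1.133 1.209 -2.437
vertex -0.881 0.65 -2.059
endloop
endfacet
facet normal -0.140 -0.908 0.394
outer loop
vertex -1.272 0.508 -2.525
vertex -0.881 0.65 -2.059
vertex -2.807 1.371 -1.083
endloop
endfacet
facet normal 0.775 -0.075 -0.627
outer loop
vertex -0.881 0.65 -2.059
vertex -1.133 1.209 -2.437
vertex -0.68 1.214 -1.878
endloop
endfacet
facet normal 0.298 -0.386 0.873
outer loop
vertex -0.881 0.65 -2.059
vertex -0.68 1.214 -1.878
vertex -2.807 1.371 -1.083
endloop
endfacet
facet normal -0.471 -0.076 -0.879
outer loop
vertex 1.038 -0.858 -3.691
vertex 0.539 -0.392 -3.464
vertex 1.158 -0.256 -3.807
endloop
endfacet
facet normal 0.861 -0.256 -0.439
outer loop
vertex 1.038 -0.858 -3.691
vertex 1.158 -0.256 -3.807
vertex 2.06 -0.695 -1.783
endloop
endfacet
facet normal 0.861 -0.255 -0.439
outer loop
vertex 2.06 -0.695 -1.783
vertex 1.158 -0.256 -3.807
vertex 2.179 -0.093 -1.899
endloop
endfacet
facet normal 0.471 0.076 0.879
outer loop
vertex 2.06 -0.695 -1.783
vertex 2.179 -0.093 -1.899
vertex 1.561 -0.228 -1.556
endloop
endfacet
facet normal -0.471 -0.074 -0.879
outer loop
vertex 1.158 -0.256 -3.807
vertex 0.539 -0.392 -3.464
vertex 0.812 0.244 -3.664
endloop
endfacet
facet normal 0.687 0.595 -0.418
outer loop
vertex 1.158 -0.256 -3.807
vertex 0.812 0.244 -3.664
vertex 2.179 -0.093 -1.899
endloop
endfacet
facet normal 0.687 0.595 -0.418
outer loop
vertex 2.179 -0.093 -1.899
vertex 0.812 0.244 -3.664
vertex 1.833 0.407 -1.756
endloop
endfacet
facet normal 0.471 0.075 0.879
outer loop
vertex 2.179 -0.093 -1.899
vertex 1.833 0.407 -1.756
vertex 1.561 -0.228 -1.556
endloop
endfacet
facet normal -0.470 -0.075 -0.880
outer loop
vertex 0.812 0.244 -3.664
vertex 0.539 -0.392 -3.464
vertex 0.26 0.266 -3.371
endloop
endfacet
facet normal -0.004 0.997 -0.083
outer loop
vertex 0.812 0.244 -3.664
vertex 0.26 0.266 -3.371
vertex 1.833 0.407 -1.756
endloop
endfacet
facet normal -0.004 0.997 -0.083
outer loop
vertex 1.833 0.407 -1.756
vertex 0.26 0.266 -3.371
vertex 1.282 0.429 -1.463
endloop
endfacet
facet normal 0.471 0.075 0.879
outer loop
vertex 1.833 0.407 -1.756
vertex 1.282 0.429 -1.463
vertex 1.561 -0.228 -1.556
endloop
endfacet
facet normal -0.470 -0.075 -0.879
outer loop
vertex 0.26 0.266 -3.371
vertex 0.539 -0.392 -3.464
vertex -0.081 -0.208 -3.148
endloop
endfacet
facet normal -0.693 0.648 0.316
outer loop
vertex 0.26 0.266 -3.371
vertex -0.081 -0.208 -3.148
vertex 1.282 0.429 -1.463
endloop
endfacet
facet normal -0.693 0.648 0.316
outer loop
vertex 1.282 0.429 -1.463
vertex -0.081 -0.208 -3.148
vertex 0.941 -0.045 -1.24
endloop
endfacet
facet normal 0.470 0.075 0.879
outer loop
vertex 1.282 0.429 -1.463
vertex 0.941 -0.045 -1.24
vertex 1.561 -0.228 -1.556
endloop
endfacet
facet normal -0.471 -0.077 -0.879
outer loop
vertex -0.081 -0.208 -3.148
vertex 0.539 -0.392 -3.464
vertex 0.045 -0.82 -3.162
endloop
endfacet
facet normal -0.859 -0.188 0.476
outer loop
vertex -0.081 -0.208 -3.148
vertex 0.045 -0.82 -3.162
vertex 0.941 -0.045 -1.24
endloop
endfacet
facet normal -0.859 -0.187 0.476
outer loop
vertex 0.941 -0.045 -1.24
vertex 0.045 -0.82 -3.162
vertex 1.066 -0.656 -1.255
endloop
endfacet
facet normal 0.470 0.075 0.879
outer loop
vertex 0.941 -0.045 -1.24
vertex 1.066 -0.656 -1.255
vertex 1.561 -0.228 -1.556
endloop
endfacet
facet normal -0.471 -0.076 -0.879
outer loop
vertex 0.045 -0.82 -3.162
vertex 0.539 -0.392 -3.464
vertex 0.543 -1.109 -3.404
endloop
endfacet
facet normal -0.377 -0.883 0.278
outer loop
vertex 0.045 -0.82 -3.162
vertex 0.543 -1.109 -3.404
vertex 1.066 -0.656 -1.255
endloop
endfacet
facet normal -0.379 -0.883 0.278
outer loop
vertex 1.066 -0.656 -1.255
vertex 0.543 -1.109 -3.404
vertex 1.564 -0.946 -1.497
endloop
endfacet
facet normal 0.470 0.074 0.879
outer loop
vertex 1.066 -0.656 -1.255
vertex 1.564 -0.946 -1.497
vertex 1.561 -0.228 -1.556
endloop
endfacet
facet normal -0.471 -0.076 -0.879
outer loop
vertex 0.543 -1.109 -3.404
vertex 0.539 -0.392 -3.464
vertex 1.038 -0.858 -3.691
endloop
endfacet
facet normal 0.388 -0.913 -0.130
outer loop
vertex 0.543 -1.109 -3.404
vertex 1.038 -0.858 -3.691
vertex 1.564 -0.946 -1.497
endloop
endfacet
facet normal 0.387 -0.913 -0.129
outer loop
vertex 1.564 -0.946 -1.497
vertex 1.038 -0.858 -3.691
vertex 2.06 -0.695 -1.783
endloop
endfacet
facet normal 0.470 0.074 0.880
outer loop
vertex 1.564 -0.946 -1.497
vertex 2.06 -0.695 -1.783
vertex 1.561 -0.228 -1.556
endloop
endfacet

endsolid


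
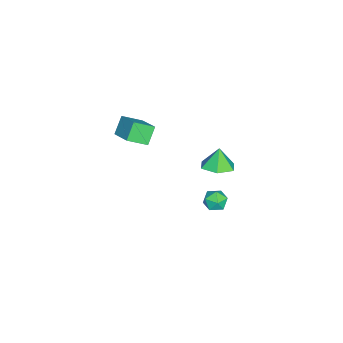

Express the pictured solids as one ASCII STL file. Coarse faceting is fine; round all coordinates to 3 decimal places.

solid 
facet normal 0.351 0.016 -0.936
outer loop
vertex 1.966 4.059 0.776
vertex 0.99 3.87 0.407
vertex 1.32 4.868 0.548
endloop
endfacet
facet normal 0.381 0.520 0.765
outer loop
vertex 1.966 4.059 0.776
vertex 1.32 4.868 0.548
vertex 0.53 3.85 1.633
endloop
endfacet
facet normal 0.352 0.016 -0.936
outer loop
vertex 1.32 4.868 0.548
vertex 0.99 3.87 0.407
vertex 0.344 4.679 0.178
endloop
endfacet
facet normal -0.343 0.797 0.498
outer loop
vertex 1.32 4.868 0.548
vertex 0.344 4.679 0.178
vertex 0.53 3.85 1.633
endloop
endfacet
facet normal 0.352 0.016 -0.936
outer loop
vertex 0.344 4.679 0.178
vertex 0.99 3.87 0.407
vertex 0.015 3.682 0.037
endloop
endfacet
facet normal -0.925 0.267 0.270
outer loop
vertex 0.344 4.679 0.178
vertex 0.015 3.682 0.037
vertex 0.53 3.85 1.633
endloop
endfacet
facet normal 0.352 0.016 -0.936
outer loop
vertex 0.015 3.682 0.037
vertex 0.99 3.87 0.407
vertex 0.66 2.873 0.266
endloop
endfacet
facet normal -0.784 -0.538 0.310
outer loop
vertex 0.015 3.682 0.037
vertex 0.66 2.873 0.266
vertex 0.53 3.85 1.633
endloop
endfacet
facet normal 0.351 0.016 -0.936
outer loop
vertex 0.66 2.873 0.266
vertex 0.99 3.87 0.407
vertex 1.636 3.062 0.635
endloop
endfacet
facet normal -0.060 -0.815 0.577
outer loop
vertex 0.66 2.873 0.266
vertex 1.636 3.062 0.635
vertex 0.53 3.85 1.633
endloop
endfacet
facet normal 0.351 0.016 -0.936
outer loop
vertex 1.636 3.062 0.635
vertex 0.99 3.87 0.407
vertex 1.966 4.059 0.776
endloop
endfacet
facet normal 0.521 -0.286 0.804
outer loop
vertex 1.636 3.062 0.635
vertex 1.966 4.059 0.776
vertex 0.53 3.85 1.633
endloop
endfacet
facet normal -0.664 -0.611 -0.432
outer loop
vertex 1.307 -1.621 4.098
vertex 0.768 -0.551 3.414
vertex 2.111 -1.823 3.149
endloop
endfacet
facet normal 0.391 -0.775 0.496
outer loop
vertex 3.212 -0.809 3.866
vertex 1.307 -1.621 4.098
vertex 2.111 -1.823 3.149
endloop
endfacet
facet normal -0.664 -0.611 -0.432
outer loop
vertex 2.111 -1.823 3.149
vertex 0.768 -0.551 3.414
vertex 1.571 -0.752 2.465
endloop
endfacet
facet normal 0.638 -0.160 -0.754
outer loop
vertex 1.571 -0.752 2.465
vertex 3.212 -0.809 3.866
vertex 2.111 -1.823 3.149
endloop
endfacet
facet normal -0.638 0.160 0.753
outer loop
vertex 1.307 -1.621 4.098
vertex 1.869 0.463 4.131
vertex 0.768 -0.551 3.414
endloop
endfacet
facet normal 0.391 -0.776 0.495
outer loop
vertex 2.409 -0.608 4.815
vertex 1.307 -1.621 4.098
vertex 3.212 -0.809 3.866
endloop
endfacet
facet normal -0.637 0.160 0.754
outer loop
vertex 2.409 -0.608 4.815
vertex 1.869 0.463 4.131
vertex 1.307 -1.621 4.098
endloop
endfacet
facet normal -0.391 0.775 -0.495
outer loop
vertex 0.768 -0.551 3.414
vertex 1.869 0.463 4.131
vertex 1.571 -0.752 2.465
endloop
endfacet
facet normal 0.638 -0.160 -0.753
outer loop
vertex 2.673 0.261 3.182
vertex 3.212 -0.809 3.866
vertex 1.571 -0.752 2.465
endloop
endfacet
facet normal -0.390 0.776 -0.496
outer loop
vertex 1.571 -0.752 2.465
vertex 1.869 0.463 4.131
vertex 2.673 0.261 3.182
endloop
endfacet
facet normal 0.664 0.611 0.432
outer loop
vertex 2.673 0.261 3.182
vertex 2.409 -0.608 4.815
vertex 3.212 -0.809 3.866
endloop
endfacet
facet normal 0.664 0.611 0.432
outer loop
vertex 1.869 0.463 4.131
vertex 2.409 -0.608 4.815
vertex 2.673 0.261 3.182
endloop
endfacet
facet normal -0.483 0.493 0.724
outer loop
vertex -0.624 3.748 -3.681
vertex -0.002 3.601 -3.166
vertex -0.001 4.279 -3.627
endloop
endfacet
facet normal -0.651 0.755 0.081
outer loop
vertex -0.624 3.748 -3.681
vertex -0.001 4.279 -3.627
vertex -0.315 4.087 -4.361
endloop
endfacet
facet normal -0.924 0.224 -0.308
outer loop
vertex -0.624 3.748 -3.681
vertex -0.315 4.087 -4.361
vertex -0.511 3.291 -4.352
endloop
endfacet
facet normal -0.926 -0.366 0.093
outer loop
vertex -0.624 3.748 -3.681
vertex -0.511 3.291 -4.352
vertex -0.318 2.99 -3.614
endloop
endfacet
facet normal -0.652 -0.199 0.731
outer loop
vertex -0.624 3.748 -3.681
vertex -0.318 2.99 -3.614
vertex -0.002 3.601 -3.166
endloop
endfacet
facet normal -0.048 0.971 -0.234
outer loop
vertex -0.315 4.087 -4.361
vertex -0.001 4.279 -3.627
vertex 0.498 4.15 -4.266
endloop
endfacet
facet normal 0.225 0.548 0.806
outer loop
vertex -0.001 4.279 -3.627
vertex -0.002 3.601 -3.166
vertex 0.691 3.849 -3.528
endloop
endfacet
facet normal -0.051 -0.573 0.818
outer loop
vertex -0.002 3.601 -3.166
vertex -0.318 2.99 -3.614
vertex 0.495 3.053 -3.519
endloop
endfacet
facet normal -0.493 -0.843 -0.215
outer loop
vertex -0.318 2.99 -3.614
vertex -0.511 3.291 -4.352
vertex 0.181 2.861 -4.253
endloop
endfacet
facet normal -0.491 0.111 -0.864
outer loop
vertex -0.511 3.291 -4.352
vertex -0.315 4.087 -4.361
vertex 0.182 3.539 -4.714
endloop
endfacet
facet normal 0.926 0.366 -0.093
outer loop
vertex 0.804 3.392 -4.199
vertex 0.498 4.15 -4.266
vertex 0.691 3.849 -3.528
endloop
endfacet
facet normal 0.924 -0.224 0.308
outer loop
vertex 0.804 3.392 -4.199
vertex 0.691 3.849 -3.528
vertex 0.495 3.053 -3.519
endloop
endfacet
facet normal 0.651 -0.755 -0.081
outer loop
vertex 0.804 3.392 -4.199
vertex 0.495 3.053 -3.519
vertex 0.181 2.861 -4.253
endloop
endfacet
facet normal 0.483 -0.493 -0.724
outer loop
vertex 0.804 3.392 -4.199
vertex 0.181 2.861 -4.253
vertex 0.182 3.539 -4.714
endloop
endfacet
facet normal 0.652 0.199 -0.731
outer loop
vertex 0.804 3.392 -4.199
vertex 0.182 3.539 -4.714
vertex 0.498 4.15 -4.266
endloop
endfacet
facet normal 0.493 0.843 0.215
outer loop
vertex 0.691 3.849 -3.528
vertex 0.498 4.15 -4.266
vertex -0.001 4.279 -3.627
endloop
endfacet
facet normal 0.491 -0.111 0.864
outer loop
vertex 0.495 3.053 -3.519
vertex 0.691 3.849 -3.528
vertex -0.002 3.601 -3.166
endloop
endfacet
facet normal 0.048 -0.971 0.234
outer loop
vertex 0.181 2.861 -4.253
vertex 0.495 3.053 -3.519
vertex -0.318 2.99 -3.614
endloop
endfacet
facet normal -0.225 -0.548 -0.806
outer loop
vertex 0.182 3.539 -4.714
vertex 0.181 2.861 -4.253
vertex -0.511 3.291 -4.352
endloop
endfacet
facet normal 0.051 0.573 -0.818
outer loop
vertex 0.498 4.15 -4.266
vertex 0.182 3.539 -4.714
vertex -0.315 4.087 -4.361
endloop
endfacet

endsolid


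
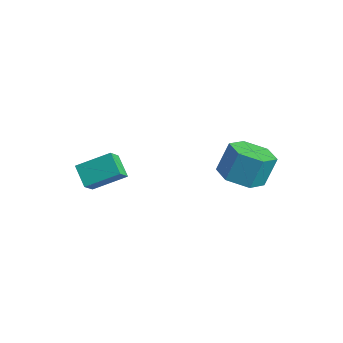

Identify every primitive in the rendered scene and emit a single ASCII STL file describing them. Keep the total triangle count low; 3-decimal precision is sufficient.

solid 
facet normal -0.037 -0.388 -0.921
outer loop
vertex 3.058 2.165 -1.583
vertex 2.342 1.481 -1.266
vertex 2.048 2.405 -1.643
endloop
endfacet
facet normal 0.235 0.892 -0.386
outer loop
vertex 3.058 2.165 -1.583
vertex 2.048 2.405 -1.643
vertex 3.115 2.743 -0.211
endloop
endfacet
facet normal 0.235 0.892 -0.385
outer loop
vertex 3.115 2.743 -0.211
vertex 2.048 2.405 -1.643
vertex 2.105 2.983 -0.27
endloop
endfacet
facet normal 0.038 0.387 0.921
outer loop
vertex 3.115 2.743 -0.211
vertex 2.105 2.983 -0.27
vertex 2.398 2.059 0.106
endloop
endfacet
facet normal -0.037 -0.388 -0.921
outer loop
vertex 2.048 2.405 -1.643
vertex 2.342 1.481 -1.266
vertex 1.332 1.721 -1.326
endloop
endfacet
facet normal -0.724 0.646 -0.242
outer loop
vertex 2.048 2.405 -1.643
vertex 1.332 1.721 -1.326
vertex 2.105 2.983 -0.27
endloop
endfacet
facet normal -0.724 0.646 -0.243
outer loop
vertex 2.105 2.983 -0.27
vertex 1.332 1.721 -1.326
vertex 1.388 2.299 0.047
endloop
endfacet
facet normal 0.038 0.387 0.921
outer loop
vertex 2.105 2.983 -0.27
vertex 1.388 2.299 0.047
vertex 2.398 2.059 0.106
endloop
endfacet
facet normal -0.037 -0.388 -0.921
outer loop
vertex 1.332 1.721 -1.326
vertex 2.342 1.481 -1.266
vertex 1.625 0.797 -0.949
endloop
endfacet
facet normal -0.959 -0.246 0.143
outer loop
vertex 1.332 1.721 -1.326
vertex 1.625 0.797 -0.949
vertex 1.388 2.299 0.047
endloop
endfacet
facet normal -0.958 -0.246 0.144
outer loop
vertex 1.388 2.299 0.047
vertex 1.625 0.797 -0.949
vertex 1.682 1.375 0.423
endloop
endfacet
facet normal 0.038 0.387 0.921
outer loop
vertex 1.388 2.299 0.047
vertex 1.682 1.375 0.423
vertex 2.398 2.059 0.106
endloop
endfacet
facet normal -0.038 -0.387 -0.921
outer loop
vertex 1.625 0.797 -0.949
vertex 2.342 1.481 -1.266
vertex 2.635 0.557 -0.89
endloop
endfacet
facet normal -0.235 -0.892 0.386
outer loop
vertex 1.625 0.797 -0.949
vertex 2.635 0.557 -0.89
vertex 1.682 1.375 0.423
endloop
endfacet
facet normal -0.235 -0.892 0.385
outer loop
vertex 1.682 1.375 0.423
vertex 2.635 0.557 -0.89
vertex 2.692 1.135 0.483
endloop
endfacet
facet normal 0.037 0.388 0.921
outer loop
vertex 1.682 1.375 0.423
vertex 2.692 1.135 0.483
vertex 2.398 2.059 0.106
endloop
endfacet
facet normal -0.038 -0.387 -0.921
outer loop
vertex 2.635 0.557 -0.89
vertex 2.342 1.481 -1.266
vertex 3.352 1.241 -1.207
endloop
endfacet
facet normal 0.724 -0.646 0.242
outer loop
vertex 2.635 0.557 -0.89
vertex 3.352 1.241 -1.207
vertex 2.692 1.135 0.483
endloop
endfacet
facet normal 0.724 -0.646 0.242
outer loop
vertex 2.692 1.135 0.483
vertex 3.352 1.241 -1.207
vertex 3.408 1.819 0.166
endloop
endfacet
facet normal 0.037 0.388 0.921
outer loop
vertex 2.692 1.135 0.483
vertex 3.408 1.819 0.166
vertex 2.398 2.059 0.106
endloop
endfacet
facet normal -0.038 -0.387 -0.921
outer loop
vertex 3.352 1.241 -1.207
vertex 2.342 1.481 -1.266
vertex 3.058 2.165 -1.583
endloop
endfacet
facet normal 0.958 0.247 -0.143
outer loop
vertex 3.352 1.241 -1.207
vertex 3.058 2.165 -1.583
vertex 3.408 1.819 0.166
endloop
endfacet
facet normal 0.959 0.246 -0.143
outer loop
vertex 3.408 1.819 0.166
vertex 3.058 2.165 -1.583
vertex 3.115 2.743 -0.211
endloop
endfacet
facet normal 0.037 0.388 0.921
outer loop
vertex 3.408 1.819 0.166
vertex 3.115 2.743 -0.211
vertex 2.398 2.059 0.106
endloop
endfacet
facet normal -0.427 0.621 -0.658
outer loop
vertex -2.371 -3.058 -1.793
vertex -1.661 -1.797 -1.064
vertex -1.461 -3.168 -2.488
endloop
endfacet
facet normal -0.438 -0.778 -0.450
outer loop
vertex -1.039 -3.783 -1.836
vertex -2.371 -3.058 -1.793
vertex -1.461 -3.168 -2.488
endloop
endfacet
facet normal -0.426 0.621 -0.658
outer loop
vertex -1.461 -3.168 -2.488
vertex -1.661 -1.797 -1.064
vertex -0.751 -1.908 -1.758
endloop
endfacet
facet normal 0.792 -0.096 -0.603
outer loop
vertex -0.751 -1.908 -1.758
vertex -1.039 -3.783 -1.836
vertex -1.461 -3.168 -2.488
endloop
endfacet
facet normal -0.791 0.097 0.604
outer loop
vertex -2.371 -3.058 -1.793
vertex -1.239 -2.412 -0.412
vertex -1.661 -1.797 -1.064
endloop
endfacet
facet normal -0.438 -0.778 -0.450
outer loop
vertex -1.949 -3.672 -1.142
vertex -2.371 -3.058 -1.793
vertex -1.039 -3.783 -1.836
endloop
endfacet
facet normal -0.791 0.096 0.604
outer loop
vertex -1.949 -3.672 -1.142
vertex -1.239 -2.412 -0.412
vertex -2.371 -3.058 -1.793
endloop
endfacet
facet normal 0.438 0.778 0.450
outer loop
vertex -1.661 -1.797 -1.064
vertex -1.239 -2.412 -0.412
vertex -0.751 -1.908 -1.758
endloop
endfacet
facet normal 0.791 -0.096 -0.604
outer loop
vertex -0.329 -2.522 -1.107
vertex -1.039 -3.783 -1.836
vertex -0.751 -1.908 -1.758
endloop
endfacet
facet normal 0.438 0.778 0.450
outer loop
vertex -0.751 -1.908 -1.758
vertex -1.239 -2.412 -0.412
vertex -0.329 -2.522 -1.107
endloop
endfacet
facet normal 0.426 -0.621 0.658
outer loop
vertex -0.329 -2.522 -1.107
vertex -1.949 -3.672 -1.142
vertex -1.039 -3.783 -1.836
endloop
endfacet
facet normal 0.427 -0.621 0.657
outer loop
vertex -1.239 -2.412 -0.412
vertex -1.949 -3.672 -1.142
vertex -0.329 -2.522 -1.107
endloop
endfacet

endsolid


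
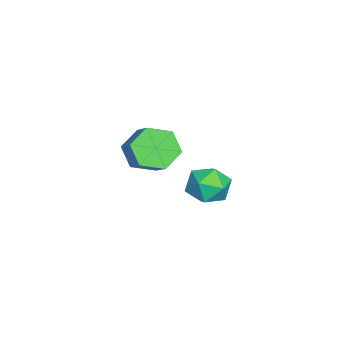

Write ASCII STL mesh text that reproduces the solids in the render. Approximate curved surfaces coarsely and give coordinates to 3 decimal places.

solid 
facet normal -0.720 -0.374 -0.584
outer loop
vertex 2.533 -0.707 1.785
vertex 2.17 -1.068 2.464
vertex 1.949 -0.281 2.232
endloop
endfacet
facet normal 0.096 0.780 -0.618
outer loop
vertex 2.533 -0.707 1.785
vertex 1.949 -0.281 2.232
vertex 3.412 -0.251 2.497
endloop
endfacet
facet normal 0.096 0.781 -0.618
outer loop
vertex 3.412 -0.251 2.497
vertex 1.949 -0.281 2.232
vertex 2.829 0.175 2.945
endloop
endfacet
facet normal 0.721 0.374 0.583
outer loop
vertex 3.412 -0.251 2.497
vertex 2.829 0.175 2.945
vertex 3.05 -0.612 3.176
endloop
endfacet
facet normal -0.721 -0.374 -0.583
outer loop
vertex 1.949 -0.281 2.232
vertex 2.17 -1.068 2.464
vertex 1.587 -0.641 2.911
endloop
endfacet
facet normal -0.546 0.825 0.146
outer loop
vertex 1.949 -0.281 2.232
vertex 1.587 -0.641 2.911
vertex 2.829 0.175 2.945
endloop
endfacet
facet normal -0.546 0.825 0.146
outer loop
vertex 2.829 0.175 2.945
vertex 1.587 -0.641 2.911
vertex 2.466 -0.185 3.623
endloop
endfacet
facet normal 0.720 0.374 0.584
outer loop
vertex 2.829 0.175 2.945
vertex 2.466 -0.185 3.623
vertex 3.05 -0.612 3.176
endloop
endfacet
facet normal -0.721 -0.374 -0.583
outer loop
vertex 1.587 -0.641 2.911
vertex 2.17 -1.068 2.464
vertex 1.808 -1.429 3.143
endloop
endfacet
facet normal -0.643 0.045 0.765
outer loop
vertex 1.587 -0.641 2.911
vertex 1.808 -1.429 3.143
vertex 2.466 -0.185 3.623
endloop
endfacet
facet normal -0.643 0.045 0.765
outer loop
vertex 2.466 -0.185 3.623
vertex 1.808 -1.429 3.143
vertex 2.687 -0.973 3.855
endloop
endfacet
facet normal 0.720 0.374 0.584
outer loop
vertex 2.466 -0.185 3.623
vertex 2.687 -0.973 3.855
vertex 3.05 -0.612 3.176
endloop
endfacet
facet normal -0.721 -0.374 -0.583
outer loop
vertex 1.808 -1.429 3.143
vertex 2.17 -1.068 2.464
vertex 2.391 -1.855 2.695
endloop
endfacet
facet normal -0.096 -0.780 0.618
outer loop
vertex 1.808 -1.429 3.143
vertex 2.391 -1.855 2.695
vertex 2.687 -0.973 3.855
endloop
endfacet
facet normal -0.096 -0.780 0.618
outer loop
vertex 2.687 -0.973 3.855
vertex 2.391 -1.855 2.695
vertex 3.271 -1.399 3.408
endloop
endfacet
facet normal 0.720 0.374 0.584
outer loop
vertex 2.687 -0.973 3.855
vertex 3.271 -1.399 3.408
vertex 3.05 -0.612 3.176
endloop
endfacet
facet normal -0.720 -0.374 -0.584
outer loop
vertex 2.391 -1.855 2.695
vertex 2.17 -1.068 2.464
vertex 2.754 -1.495 2.017
endloop
endfacet
facet normal 0.546 -0.825 -0.146
outer loop
vertex 2.391 -1.855 2.695
vertex 2.754 -1.495 2.017
vertex 3.271 -1.399 3.408
endloop
endfacet
facet normal 0.546 -0.825 -0.146
outer loop
vertex 3.271 -1.399 3.408
vertex 2.754 -1.495 2.017
vertex 3.633 -1.039 2.729
endloop
endfacet
facet normal 0.721 0.374 0.583
outer loop
vertex 3.271 -1.399 3.408
vertex 3.633 -1.039 2.729
vertex 3.05 -0.612 3.176
endloop
endfacet
facet normal -0.720 -0.374 -0.584
outer loop
vertex 2.754 -1.495 2.017
vertex 2.17 -1.068 2.464
vertex 2.533 -0.707 1.785
endloop
endfacet
facet normal 0.643 -0.045 -0.765
outer loop
vertex 2.754 -1.495 2.017
vertex 2.533 -0.707 1.785
vertex 3.633 -1.039 2.729
endloop
endfacet
facet normal 0.643 -0.045 -0.765
outer loop
vertex 3.633 -1.039 2.729
vertex 2.533 -0.707 1.785
vertex 3.412 -0.251 2.497
endloop
endfacet
facet normal 0.721 0.374 0.583
outer loop
vertex 3.633 -1.039 2.729
vertex 3.412 -0.251 2.497
vertex 3.05 -0.612 3.176
endloop
endfacet
facet normal 0.070 0.789 0.611
outer loop
vertex -0.706 1.319 -0.64
vertex -0.443 0.795 0.007
vertex 0.145 1.157 -0.528
endloop
endfacet
facet normal 0.195 0.979 -0.065
outer loop
vertex -0.706 1.319 -0.64
vertex 0.145 1.157 -0.528
vertex -0.194 1.171 -1.332
endloop
endfacet
facet normal -0.380 0.806 -0.453
outer loop
vertex -0.706 1.319 -0.64
vertex -0.194 1.171 -1.332
vertex -0.991 0.817 -1.294
endloop
endfacet
facet normal -0.860 0.510 -0.017
outer loop
vertex -0.706 1.319 -0.64
vertex -0.991 0.817 -1.294
vertex -1.145 0.584 -0.467
endloop
endfacet
facet normal -0.583 0.499 0.641
outer loop
vertex -0.706 1.319 -0.64
vertex -1.145 0.584 -0.467
vertex -0.443 0.795 0.007
endloop
endfacet
facet normal 0.745 0.593 -0.304
outer loop
vertex -0.194 1.171 -1.332
vertex 0.145 1.157 -0.528
vertex 0.385 0.556 -1.113
endloop
endfacet
facet normal 0.543 0.285 0.790
outer loop
vertex 0.145 1.157 -0.528
vertex -0.443 0.795 0.007
vertex 0.231 0.323 -0.286
endloop
endfacet
facet normal -0.512 -0.183 0.839
outer loop
vertex -0.443 0.795 0.007
vertex -1.145 0.584 -0.467
vertex -0.566 -0.031 -0.248
endloop
endfacet
facet normal -0.960 -0.164 -0.225
outer loop
vertex -1.145 0.584 -0.467
vertex -0.991 0.817 -1.294
vertex -0.905 -0.017 -1.052
endloop
endfacet
facet normal -0.184 0.315 -0.931
outer loop
vertex -0.991 0.817 -1.294
vertex -0.194 1.171 -1.332
vertex -0.317 0.345 -1.587
endloop
endfacet
facet normal 0.860 -0.510 0.017
outer loop
vertex -0.054 -0.179 -0.94
vertex 0.385 0.556 -1.113
vertex 0.231 0.323 -0.286
endloop
endfacet
facet normal 0.380 -0.806 0.453
outer loop
vertex -0.054 -0.179 -0.94
vertex 0.231 0.323 -0.286
vertex -0.566 -0.031 -0.248
endloop
endfacet
facet normal -0.195 -0.979 0.065
outer loop
vertex -0.054 -0.179 -0.94
vertex -0.566 -0.031 -0.248
vertex -0.905 -0.017 -1.052
endloop
endfacet
facet normal -0.070 -0.789 -0.611
outer loop
vertex -0.054 -0.179 -0.94
vertex -0.905 -0.017 -1.052
vertex -0.317 0.345 -1.587
endloop
endfacet
facet normal 0.583 -0.499 -0.641
outer loop
vertex -0.054 -0.179 -0.94
vertex -0.317 0.345 -1.587
vertex 0.385 0.556 -1.113
endloop
endfacet
facet normal 0.960 0.164 0.225
outer loop
vertex 0.231 0.323 -0.286
vertex 0.385 0.556 -1.113
vertex 0.145 1.157 -0.528
endloop
endfacet
facet normal 0.184 -0.315 0.931
outer loop
vertex -0.566 -0.031 -0.248
vertex 0.231 0.323 -0.286
vertex -0.443 0.795 0.007
endloop
endfacet
facet normal -0.745 -0.593 0.304
outer loop
vertex -0.905 -0.017 -1.052
vertex -0.566 -0.031 -0.248
vertex -1.145 0.584 -0.467
endloop
endfacet
facet normal -0.543 -0.285 -0.790
outer loop
vertex -0.317 0.345 -1.587
vertex -0.905 -0.017 -1.052
vertex -0.991 0.817 -1.294
endloop
endfacet
facet normal 0.512 0.183 -0.839
outer loop
vertex 0.385 0.556 -1.113
vertex -0.317 0.345 -1.587
vertex -0.194 1.171 -1.332
endloop
endfacet

endsolid


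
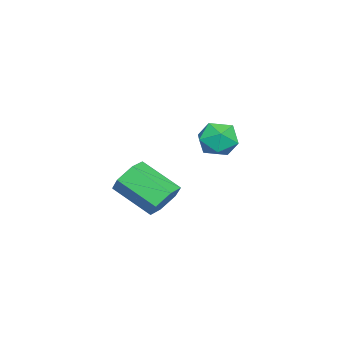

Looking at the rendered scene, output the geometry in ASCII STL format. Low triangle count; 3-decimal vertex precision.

solid 
facet normal 0.163 0.837 -0.522
outer loop
vertex -0.456 -0.374 -3.066
vertex -0.876 -0.729 -3.766
vertex -1.334 -0.263 -3.162
endloop
endfacet
facet normal -0.025 0.533 0.845
outer loop
vertex -0.456 -0.374 -3.066
vertex -1.334 -0.263 -3.162
vertex -0.783 -2.055 -2.015
endloop
endfacet
facet normal -0.024 0.534 0.845
outer loop
vertex -0.783 -2.055 -2.015
vertex -1.334 -0.263 -3.162
vertex -1.661 -1.944 -2.11
endloop
endfacet
facet normal -0.162 -0.836 0.524
outer loop
vertex -0.783 -2.055 -2.015
vertex -1.661 -1.944 -2.11
vertex -1.204 -2.411 -2.714
endloop
endfacet
facet normal 0.162 0.837 -0.523
outer loop
vertex -1.334 -0.263 -3.162
vertex -0.876 -0.729 -3.766
vertex -1.754 -0.618 -3.861
endloop
endfacet
facet normal -0.866 0.375 0.330
outer loop
vertex -1.334 -0.263 -3.162
vertex -1.754 -0.618 -3.861
vertex -1.661 -1.944 -2.11
endloop
endfacet
facet normal -0.867 0.374 0.330
outer loop
vertex -1.661 -1.944 -2.11
vertex -1.754 -0.618 -3.861
vertex -2.081 -2.3 -2.81
endloop
endfacet
facet normal -0.163 -0.836 0.523
outer loop
vertex -1.661 -1.944 -2.11
vertex -2.081 -2.3 -2.81
vertex -1.204 -2.411 -2.714
endloop
endfacet
facet normal 0.162 0.836 -0.524
outer loop
vertex -1.754 -0.618 -3.861
vertex -0.876 -0.729 -3.766
vertex -1.297 -1.085 -4.465
endloop
endfacet
facet normal -0.842 -0.158 -0.515
outer loop
vertex -1.754 -0.618 -3.861
vertex -1.297 -1.085 -4.465
vertex -2.081 -2.3 -2.81
endloop
endfacet
facet normal -0.842 -0.158 -0.515
outer loop
vertex -2.081 -2.3 -2.81
vertex -1.297 -1.085 -4.465
vertex -1.624 -2.766 -3.414
endloop
endfacet
facet normal -0.163 -0.837 0.522
outer loop
vertex -2.081 -2.3 -2.81
vertex -1.624 -2.766 -3.414
vertex -1.204 -2.411 -2.714
endloop
endfacet
facet normal 0.162 0.836 -0.524
outer loop
vertex -1.297 -1.085 -4.465
vertex -0.876 -0.729 -3.766
vertex -0.419 -1.196 -4.37
endloop
endfacet
facet normal 0.024 -0.533 -0.846
outer loop
vertex -1.297 -1.085 -4.465
vertex -0.419 -1.196 -4.37
vertex -1.624 -2.766 -3.414
endloop
endfacet
facet normal 0.025 -0.534 -0.845
outer loop
vertex -1.624 -2.766 -3.414
vertex -0.419 -1.196 -4.37
vertex -0.746 -2.877 -3.318
endloop
endfacet
facet normal -0.163 -0.837 0.522
outer loop
vertex -1.624 -2.766 -3.414
vertex -0.746 -2.877 -3.318
vertex -1.204 -2.411 -2.714
endloop
endfacet
facet normal 0.163 0.836 -0.523
outer loop
vertex -0.419 -1.196 -4.37
vertex -0.876 -0.729 -3.766
vertex 0.001 -0.84 -3.67
endloop
endfacet
facet normal 0.867 -0.375 -0.329
outer loop
vertex -0.419 -1.196 -4.37
vertex 0.001 -0.84 -3.67
vertex -0.746 -2.877 -3.318
endloop
endfacet
facet normal 0.866 -0.375 -0.330
outer loop
vertex -0.746 -2.877 -3.318
vertex 0.001 -0.84 -3.67
vertex -0.326 -2.522 -2.619
endloop
endfacet
facet normal -0.162 -0.837 0.523
outer loop
vertex -0.746 -2.877 -3.318
vertex -0.326 -2.522 -2.619
vertex -1.204 -2.411 -2.714
endloop
endfacet
facet normal 0.163 0.837 -0.522
outer loop
vertex 0.001 -0.84 -3.67
vertex -0.876 -0.729 -3.766
vertex -0.456 -0.374 -3.066
endloop
endfacet
facet normal 0.842 0.158 0.515
outer loop
vertex 0.001 -0.84 -3.67
vertex -0.456 -0.374 -3.066
vertex -0.326 -2.522 -2.619
endloop
endfacet
facet normal 0.842 0.158 0.515
outer loop
vertex -0.326 -2.522 -2.619
vertex -0.456 -0.374 -3.066
vertex -0.783 -2.055 -2.015
endloop
endfacet
facet normal -0.162 -0.836 0.524
outer loop
vertex -0.326 -2.522 -2.619
vertex -0.783 -2.055 -2.015
vertex -1.204 -2.411 -2.714
endloop
endfacet
facet normal -0.364 0.905 0.220
outer loop
vertex 1.952 2.969 1.056
vertex 1.131 2.67 0.927
vertex 1.497 2.622 1.729
endloop
endfacet
facet normal 0.246 0.784 0.570
outer loop
vertex 1.952 2.969 1.056
vertex 1.497 2.622 1.729
vertex 2.353 2.428 1.627
endloop
endfacet
facet normal 0.754 0.651 0.087
outer loop
vertex 1.952 2.969 1.056
vertex 2.353 2.428 1.627
vertex 2.515 2.356 0.762
endloop
endfacet
facet normal 0.458 0.690 -0.560
outer loop
vertex 1.952 2.969 1.056
vertex 2.515 2.356 0.762
vertex 1.76 2.506 0.329
endloop
endfacet
facet normal -0.233 0.847 -0.478
outer loop
vertex 1.952 2.969 1.056
vertex 1.76 2.506 0.329
vertex 1.131 2.67 0.927
endloop
endfacet
facet normal 0.160 0.197 0.967
outer loop
vertex 2.353 2.428 1.627
vertex 1.497 2.622 1.729
vertex 1.78 1.794 1.851
endloop
endfacet
facet normal -0.828 0.392 0.401
outer loop
vertex 1.497 2.622 1.729
vertex 1.131 2.67 0.927
vertex 1.025 1.944 1.418
endloop
endfacet
facet normal -0.616 0.299 -0.729
outer loop
vertex 1.131 2.67 0.927
vertex 1.76 2.506 0.329
vertex 1.187 1.872 0.553
endloop
endfacet
facet normal 0.504 0.045 -0.863
outer loop
vertex 1.76 2.506 0.329
vertex 2.515 2.356 0.762
vertex 2.043 1.678 0.451
endloop
endfacet
facet normal 0.982 -0.018 0.185
outer loop
vertex 2.515 2.356 0.762
vertex 2.353 2.428 1.627
vertex 2.409 1.63 1.253
endloop
endfacet
facet normal -0.458 -0.690 0.560
outer loop
vertex 1.588 1.331 1.124
vertex 1.78 1.794 1.851
vertex 1.025 1.944 1.418
endloop
endfacet
facet normal -0.754 -0.651 -0.087
outer loop
vertex 1.588 1.331 1.124
vertex 1.025 1.944 1.418
vertex 1.187 1.872 0.553
endloop
endfacet
facet normal -0.246 -0.784 -0.570
outer loop
vertex 1.588 1.331 1.124
vertex 1.187 1.872 0.553
vertex 2.043 1.678 0.451
endloop
endfacet
facet normal 0.364 -0.905 -0.220
outer loop
vertex 1.588 1.331 1.124
vertex 2.043 1.678 0.451
vertex 2.409 1.63 1.253
endloop
endfacet
facet normal 0.233 -0.847 0.478
outer loop
vertex 1.588 1.331 1.124
vertex 2.409 1.63 1.253
vertex 1.78 1.794 1.851
endloop
endfacet
facet normal -0.504 -0.045 0.863
outer loop
vertex 1.025 1.944 1.418
vertex 1.78 1.794 1.851
vertex 1.497 2.622 1.729
endloop
endfacet
facet normal -0.982 0.018 -0.185
outer loop
vertex 1.187 1.872 0.553
vertex 1.025 1.944 1.418
vertex 1.131 2.67 0.927
endloop
endfacet
facet normal -0.160 -0.197 -0.967
outer loop
vertex 2.043 1.678 0.451
vertex 1.187 1.872 0.553
vertex 1.76 2.506 0.329
endloop
endfacet
facet normal 0.828 -0.392 -0.401
outer loop
vertex 2.409 1.63 1.253
vertex 2.043 1.678 0.451
vertex 2.515 2.356 0.762
endloop
endfacet
facet normal 0.616 -0.299 0.729
outer loop
vertex 1.78 1.794 1.851
vertex 2.409 1.63 1.253
vertex 2.353 2.428 1.627
endloop
endfacet

endsolid


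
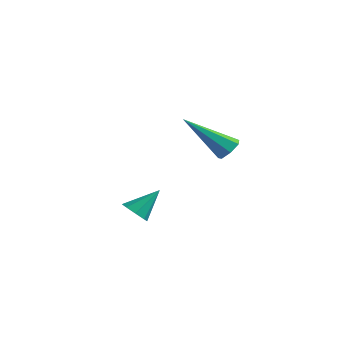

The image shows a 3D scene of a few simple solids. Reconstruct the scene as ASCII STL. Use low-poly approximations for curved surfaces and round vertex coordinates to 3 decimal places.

solid 
facet normal 0.573 0.476 -0.667
outer loop
vertex 3.044 2.852 0.582
vertex 2.634 2.852 0.23
vertex 2.759 3.223 0.602
endloop
endfacet
facet normal 0.403 0.262 0.877
outer loop
vertex 3.044 2.852 0.582
vertex 2.759 3.223 0.602
vertex 1.446 1.868 1.61
endloop
endfacet
facet normal 0.574 0.475 -0.667
outer loop
vertex 2.759 3.223 0.602
vertex 2.634 2.852 0.23
vertex 2.38 3.315 0.341
endloop
endfacet
facet normal -0.261 0.726 0.636
outer loop
vertex 2.759 3.223 0.602
vertex 2.38 3.315 0.341
vertex 1.446 1.868 1.61
endloop
endfacet
facet normal 0.574 0.475 -0.667
outer loop
vertex 2.38 3.315 0.341
vertex 2.634 2.852 0.23
vertex 2.193 3.058 -0.003
endloop
endfacet
facet normal -0.827 0.561 0.031
outer loop
vertex 2.38 3.315 0.341
vertex 2.193 3.058 -0.003
vertex 1.446 1.868 1.61
endloop
endfacet
facet normal 0.574 0.475 -0.667
outer loop
vertex 2.193 3.058 -0.003
vertex 2.634 2.852 0.23
vertex 2.338 2.645 -0.172
endloop
endfacet
facet normal -0.869 -0.108 -0.482
outer loop
vertex 2.193 3.058 -0.003
vertex 2.338 2.645 -0.172
vertex 1.446 1.868 1.61
endloop
endfacet
facet normal 0.573 0.476 -0.667
outer loop
vertex 2.338 2.645 -0.172
vertex 2.634 2.852 0.23
vertex 2.707 2.388 -0.038
endloop
endfacet
facet normal -0.355 -0.779 -0.517
outer loop
vertex 2.338 2.645 -0.172
vertex 2.707 2.388 -0.038
vertex 1.446 1.868 1.61
endloop
endfacet
facet normal 0.575 0.475 -0.666
outer loop
vertex 2.707 2.388 -0.038
vertex 2.634 2.852 0.23
vertex 3.02 2.48 0.298
endloop
endfacet
facet normal 0.328 -0.944 -0.047
outer loop
vertex 2.707 2.388 -0.038
vertex 3.02 2.48 0.298
vertex 1.446 1.868 1.61
endloop
endfacet
facet normal 0.574 0.473 -0.668
outer loop
vertex 3.02 2.48 0.298
vertex 2.634 2.852 0.23
vertex 3.044 2.852 0.582
endloop
endfacet
facet normal 0.664 -0.480 0.573
outer loop
vertex 3.02 2.48 0.298
vertex 3.044 2.852 0.582
vertex 1.446 1.868 1.61
endloop
endfacet
facet normal -0.287 -0.658 -0.697
outer loop
vertex 3.152 -1.877 -1.383
vertex 2.645 -1.781 -1.265
vertex 2.996 -1.575 -1.604
endloop
endfacet
facet normal 0.921 0.348 -0.174
outer loop
vertex 3.152 -1.877 -1.383
vertex 2.996 -1.575 -1.604
vertex 2.995 -0.979 -0.415
endloop
endfacet
facet normal -0.286 -0.658 -0.696
outer loop
vertex 2.996 -1.575 -1.604
vertex 2.645 -1.781 -1.265
vertex 2.633 -1.394 -1.626
endloop
endfacet
facet normal 0.428 0.808 -0.405
outer loop
vertex 2.996 -1.575 -1.604
vertex 2.633 -1.394 -1.626
vertex 2.995 -0.979 -0.415
endloop
endfacet
facet normal -0.289 -0.658 -0.696
outer loop
vertex 2.633 -1.394 -1.626
vertex 2.645 -1.781 -1.265
vertex 2.278 -1.439 -1.436
endloop
endfacet
facet normal -0.250 0.936 -0.246
outer loop
vertex 2.633 -1.394 -1.626
vertex 2.278 -1.439 -1.436
vertex 2.995 -0.979 -0.415
endloop
endfacet
facet normal -0.287 -0.657 -0.697
outer loop
vertex 2.278 -1.439 -1.436
vertex 2.645 -1.781 -1.265
vertex 2.137 -1.685 -1.146
endloop
endfacet
facet normal -0.721 0.660 0.209
outer loop
vertex 2.278 -1.439 -1.436
vertex 2.137 -1.685 -1.146
vertex 2.995 -0.979 -0.415
endloop
endfacet
facet normal -0.287 -0.658 -0.696
outer loop
vertex 2.137 -1.685 -1.146
vertex 2.645 -1.781 -1.265
vertex 2.294 -1.987 -0.925
endloop
endfacet
facet normal -0.706 0.140 0.694
outer loop
vertex 2.137 -1.685 -1.146
vertex 2.294 -1.987 -0.925
vertex 2.995 -0.979 -0.415
endloop
endfacet
facet normal -0.288 -0.658 -0.696
outer loop
vertex 2.294 -1.987 -0.925
vertex 2.645 -1.781 -1.265
vertex 2.656 -2.169 -0.903
endloop
endfacet
facet normal -0.216 -0.317 0.923
outer loop
vertex 2.294 -1.987 -0.925
vertex 2.656 -2.169 -0.903
vertex 2.995 -0.979 -0.415
endloop
endfacet
facet normal -0.287 -0.658 -0.696
outer loop
vertex 2.656 -2.169 -0.903
vertex 2.645 -1.781 -1.265
vertex 3.012 -2.123 -1.093
endloop
endfacet
facet normal 0.466 -0.446 0.764
outer loop
vertex 2.656 -2.169 -0.903
vertex 3.012 -2.123 -1.093
vertex 2.995 -0.979 -0.415
endloop
endfacet
facet normal -0.287 -0.658 -0.696
outer loop
vertex 3.012 -2.123 -1.093
vertex 2.645 -1.781 -1.265
vertex 3.152 -1.877 -1.383
endloop
endfacet
facet normal 0.936 -0.169 0.309
outer loop
vertex 3.012 -2.123 -1.093
vertex 3.152 -1.877 -1.383
vertex 2.995 -0.979 -0.415
endloop
endfacet

endsolid
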